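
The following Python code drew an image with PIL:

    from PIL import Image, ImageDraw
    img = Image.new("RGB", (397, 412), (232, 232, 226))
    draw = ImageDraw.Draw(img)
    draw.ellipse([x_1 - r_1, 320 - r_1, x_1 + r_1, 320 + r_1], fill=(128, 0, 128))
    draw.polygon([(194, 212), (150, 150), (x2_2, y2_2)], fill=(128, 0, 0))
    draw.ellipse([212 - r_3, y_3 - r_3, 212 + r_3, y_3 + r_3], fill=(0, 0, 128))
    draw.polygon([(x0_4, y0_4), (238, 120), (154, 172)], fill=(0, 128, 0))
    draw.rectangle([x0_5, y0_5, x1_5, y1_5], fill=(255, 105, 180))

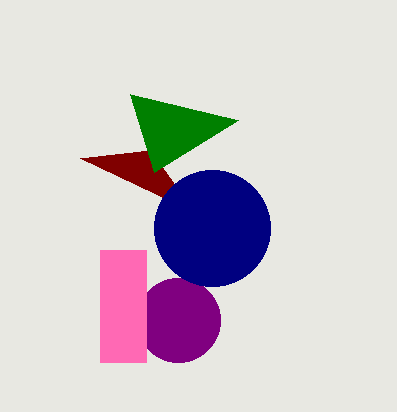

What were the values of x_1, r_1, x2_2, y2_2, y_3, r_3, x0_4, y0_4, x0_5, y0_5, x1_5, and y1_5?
x_1 = 178; r_1 = 42; x2_2 = 80; y2_2 = 158; y_3 = 228; r_3 = 58; x0_4 = 130; y0_4 = 94; x0_5 = 100; y0_5 = 250; x1_5 = 146; y1_5 = 362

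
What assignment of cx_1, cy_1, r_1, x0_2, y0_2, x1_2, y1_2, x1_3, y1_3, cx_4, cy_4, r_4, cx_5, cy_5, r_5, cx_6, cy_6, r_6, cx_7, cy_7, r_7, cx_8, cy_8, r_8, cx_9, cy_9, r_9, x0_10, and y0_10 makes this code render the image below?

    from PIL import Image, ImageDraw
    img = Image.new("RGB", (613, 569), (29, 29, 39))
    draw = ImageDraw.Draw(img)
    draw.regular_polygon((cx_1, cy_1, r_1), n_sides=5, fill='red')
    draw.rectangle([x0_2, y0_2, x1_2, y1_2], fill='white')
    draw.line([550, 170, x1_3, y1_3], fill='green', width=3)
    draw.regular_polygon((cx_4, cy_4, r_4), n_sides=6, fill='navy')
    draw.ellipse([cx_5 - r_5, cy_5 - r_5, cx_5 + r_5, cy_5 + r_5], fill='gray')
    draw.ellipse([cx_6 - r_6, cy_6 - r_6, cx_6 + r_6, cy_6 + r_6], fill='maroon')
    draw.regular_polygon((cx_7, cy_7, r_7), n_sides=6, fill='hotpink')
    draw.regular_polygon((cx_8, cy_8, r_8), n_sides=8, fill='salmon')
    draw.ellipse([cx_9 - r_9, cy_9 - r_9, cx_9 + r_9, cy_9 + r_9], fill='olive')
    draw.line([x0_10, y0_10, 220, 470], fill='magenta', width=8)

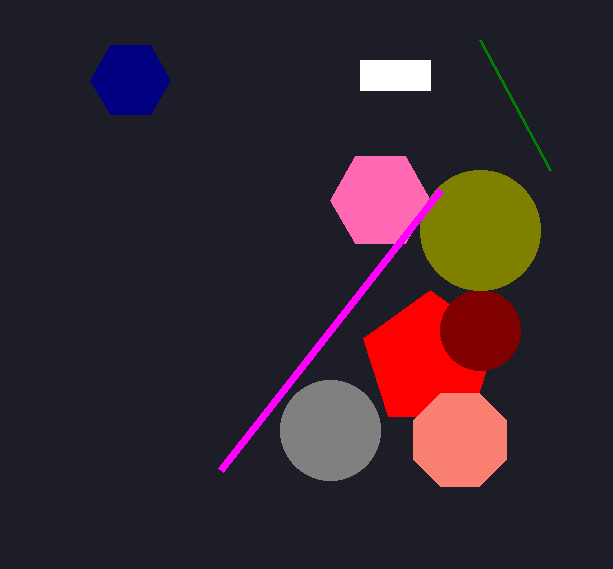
cx_1 = 430, cy_1 = 360, r_1 = 70, x0_2 = 360, y0_2 = 60, x1_2 = 430, y1_2 = 90, x1_3 = 480, y1_3 = 40, cx_4 = 130, cy_4 = 80, r_4 = 40, cx_5 = 330, cy_5 = 430, r_5 = 50, cx_6 = 480, cy_6 = 330, r_6 = 40, cx_7 = 380, cy_7 = 200, r_7 = 50, cx_8 = 460, cy_8 = 440, r_8 = 50, cx_9 = 480, cy_9 = 230, r_9 = 60, x0_10 = 440, y0_10 = 190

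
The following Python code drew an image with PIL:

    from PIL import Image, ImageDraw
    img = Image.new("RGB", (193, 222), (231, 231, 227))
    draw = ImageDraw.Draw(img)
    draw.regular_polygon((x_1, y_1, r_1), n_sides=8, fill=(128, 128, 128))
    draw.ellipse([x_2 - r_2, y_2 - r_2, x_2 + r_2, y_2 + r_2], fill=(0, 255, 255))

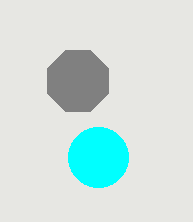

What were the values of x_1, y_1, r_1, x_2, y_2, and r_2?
x_1 = 78, y_1 = 81, r_1 = 33, x_2 = 98, y_2 = 157, r_2 = 30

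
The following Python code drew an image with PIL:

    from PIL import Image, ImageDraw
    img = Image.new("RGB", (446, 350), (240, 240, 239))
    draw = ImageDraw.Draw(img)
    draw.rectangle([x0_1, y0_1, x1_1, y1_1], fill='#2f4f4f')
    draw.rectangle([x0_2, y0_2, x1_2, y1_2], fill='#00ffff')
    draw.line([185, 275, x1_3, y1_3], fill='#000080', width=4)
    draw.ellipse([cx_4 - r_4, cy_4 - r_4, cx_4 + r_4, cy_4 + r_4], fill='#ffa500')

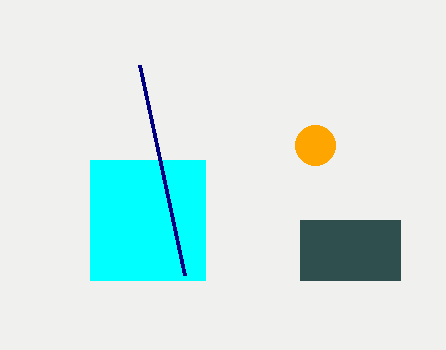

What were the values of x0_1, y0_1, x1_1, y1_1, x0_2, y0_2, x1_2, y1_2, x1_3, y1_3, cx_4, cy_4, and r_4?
x0_1 = 300
y0_1 = 220
x1_1 = 400
y1_1 = 280
x0_2 = 90
y0_2 = 160
x1_2 = 205
y1_2 = 280
x1_3 = 140
y1_3 = 65
cx_4 = 315
cy_4 = 145
r_4 = 20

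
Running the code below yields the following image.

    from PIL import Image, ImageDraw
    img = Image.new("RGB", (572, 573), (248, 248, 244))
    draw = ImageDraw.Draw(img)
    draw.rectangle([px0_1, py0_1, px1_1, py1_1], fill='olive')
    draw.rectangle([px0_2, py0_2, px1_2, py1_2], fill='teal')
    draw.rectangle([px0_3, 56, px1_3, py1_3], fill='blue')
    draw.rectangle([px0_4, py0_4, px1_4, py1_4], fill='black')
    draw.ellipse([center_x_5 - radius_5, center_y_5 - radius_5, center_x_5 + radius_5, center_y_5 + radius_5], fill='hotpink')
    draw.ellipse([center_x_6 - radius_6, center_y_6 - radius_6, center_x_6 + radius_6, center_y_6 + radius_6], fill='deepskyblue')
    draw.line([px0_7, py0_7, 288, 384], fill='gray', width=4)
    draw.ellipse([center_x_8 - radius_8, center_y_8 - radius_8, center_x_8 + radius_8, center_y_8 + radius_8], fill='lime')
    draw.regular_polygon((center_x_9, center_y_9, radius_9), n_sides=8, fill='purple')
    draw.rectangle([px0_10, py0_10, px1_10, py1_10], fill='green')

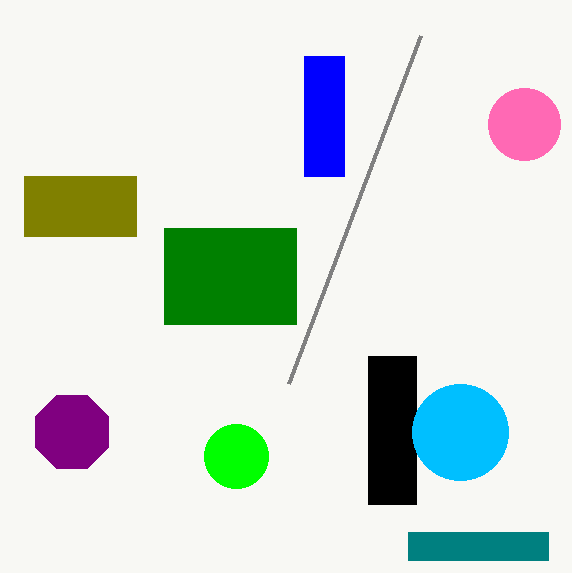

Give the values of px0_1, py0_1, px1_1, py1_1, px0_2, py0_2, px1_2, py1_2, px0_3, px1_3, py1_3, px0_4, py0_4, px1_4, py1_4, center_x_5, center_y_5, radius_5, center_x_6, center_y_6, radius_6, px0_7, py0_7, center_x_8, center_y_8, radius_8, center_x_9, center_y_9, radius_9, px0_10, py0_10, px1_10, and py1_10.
px0_1 = 24, py0_1 = 176, px1_1 = 136, py1_1 = 236, px0_2 = 408, py0_2 = 532, px1_2 = 548, py1_2 = 560, px0_3 = 304, px1_3 = 344, py1_3 = 176, px0_4 = 368, py0_4 = 356, px1_4 = 416, py1_4 = 504, center_x_5 = 524, center_y_5 = 124, radius_5 = 36, center_x_6 = 460, center_y_6 = 432, radius_6 = 48, px0_7 = 420, py0_7 = 36, center_x_8 = 236, center_y_8 = 456, radius_8 = 32, center_x_9 = 72, center_y_9 = 432, radius_9 = 40, px0_10 = 164, py0_10 = 228, px1_10 = 296, py1_10 = 324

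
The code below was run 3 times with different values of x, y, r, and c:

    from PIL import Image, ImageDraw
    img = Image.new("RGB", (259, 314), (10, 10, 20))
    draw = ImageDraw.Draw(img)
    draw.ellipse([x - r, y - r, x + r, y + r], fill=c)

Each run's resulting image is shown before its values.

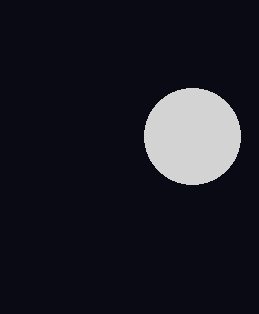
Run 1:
x = 192; y = 136; r = 48; c = 'lightgray'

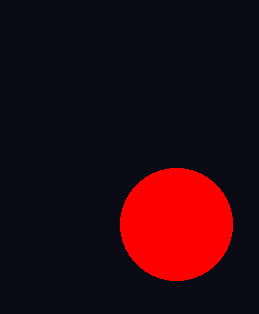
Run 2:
x = 176; y = 224; r = 56; c = 'red'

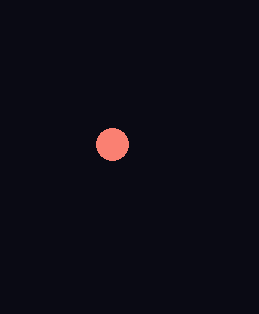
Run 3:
x = 112
y = 144
r = 16
c = 'salmon'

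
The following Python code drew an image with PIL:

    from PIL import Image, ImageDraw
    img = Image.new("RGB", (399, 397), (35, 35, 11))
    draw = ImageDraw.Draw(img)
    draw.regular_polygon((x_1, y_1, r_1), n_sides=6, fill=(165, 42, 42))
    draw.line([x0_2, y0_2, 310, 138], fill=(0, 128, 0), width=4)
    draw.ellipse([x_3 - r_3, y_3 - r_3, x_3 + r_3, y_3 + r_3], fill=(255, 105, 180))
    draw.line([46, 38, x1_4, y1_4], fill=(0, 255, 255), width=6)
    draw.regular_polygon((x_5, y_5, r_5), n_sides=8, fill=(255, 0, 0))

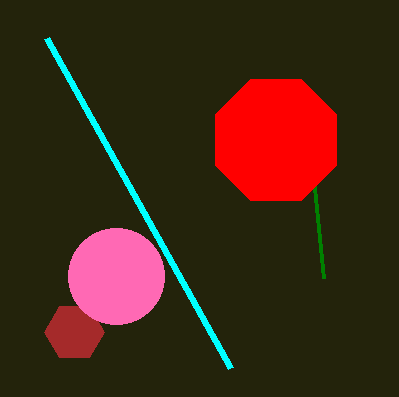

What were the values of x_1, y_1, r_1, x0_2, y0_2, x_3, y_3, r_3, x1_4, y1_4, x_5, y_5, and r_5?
x_1 = 74, y_1 = 332, r_1 = 30, x0_2 = 324, y0_2 = 278, x_3 = 116, y_3 = 276, r_3 = 48, x1_4 = 230, y1_4 = 368, x_5 = 276, y_5 = 140, r_5 = 66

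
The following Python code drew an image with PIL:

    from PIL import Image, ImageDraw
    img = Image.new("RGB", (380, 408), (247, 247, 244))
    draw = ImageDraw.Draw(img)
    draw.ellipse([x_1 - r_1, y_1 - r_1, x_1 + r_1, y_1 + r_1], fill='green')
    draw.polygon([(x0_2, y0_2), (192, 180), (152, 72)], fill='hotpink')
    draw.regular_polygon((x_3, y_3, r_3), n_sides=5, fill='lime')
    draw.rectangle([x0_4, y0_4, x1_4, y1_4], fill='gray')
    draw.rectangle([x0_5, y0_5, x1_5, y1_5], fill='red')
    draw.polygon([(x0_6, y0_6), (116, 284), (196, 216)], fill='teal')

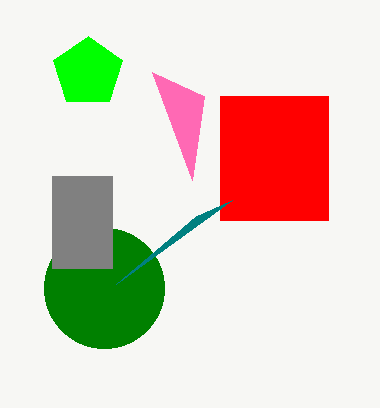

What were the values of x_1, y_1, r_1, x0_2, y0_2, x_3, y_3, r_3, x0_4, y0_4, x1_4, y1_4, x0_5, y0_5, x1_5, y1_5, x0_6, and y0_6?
x_1 = 104
y_1 = 288
r_1 = 60
x0_2 = 204
y0_2 = 96
x_3 = 88
y_3 = 72
r_3 = 36
x0_4 = 52
y0_4 = 176
x1_4 = 112
y1_4 = 268
x0_5 = 220
y0_5 = 96
x1_5 = 328
y1_5 = 220
x0_6 = 232
y0_6 = 200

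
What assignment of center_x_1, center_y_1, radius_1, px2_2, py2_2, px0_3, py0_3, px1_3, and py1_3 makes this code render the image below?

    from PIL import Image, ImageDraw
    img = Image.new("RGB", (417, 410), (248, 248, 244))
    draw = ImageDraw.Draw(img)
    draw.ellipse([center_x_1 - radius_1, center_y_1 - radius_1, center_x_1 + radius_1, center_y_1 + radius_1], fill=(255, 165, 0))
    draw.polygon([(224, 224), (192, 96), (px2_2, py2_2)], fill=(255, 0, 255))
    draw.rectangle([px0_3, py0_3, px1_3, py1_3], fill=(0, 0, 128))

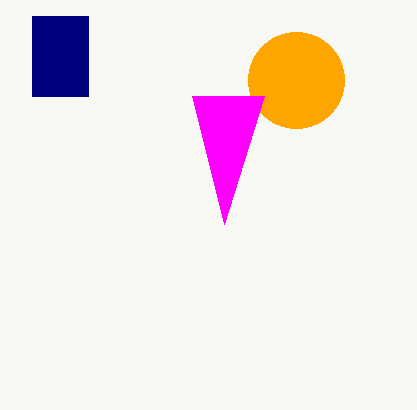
center_x_1 = 296; center_y_1 = 80; radius_1 = 48; px2_2 = 264; py2_2 = 96; px0_3 = 32; py0_3 = 16; px1_3 = 88; py1_3 = 96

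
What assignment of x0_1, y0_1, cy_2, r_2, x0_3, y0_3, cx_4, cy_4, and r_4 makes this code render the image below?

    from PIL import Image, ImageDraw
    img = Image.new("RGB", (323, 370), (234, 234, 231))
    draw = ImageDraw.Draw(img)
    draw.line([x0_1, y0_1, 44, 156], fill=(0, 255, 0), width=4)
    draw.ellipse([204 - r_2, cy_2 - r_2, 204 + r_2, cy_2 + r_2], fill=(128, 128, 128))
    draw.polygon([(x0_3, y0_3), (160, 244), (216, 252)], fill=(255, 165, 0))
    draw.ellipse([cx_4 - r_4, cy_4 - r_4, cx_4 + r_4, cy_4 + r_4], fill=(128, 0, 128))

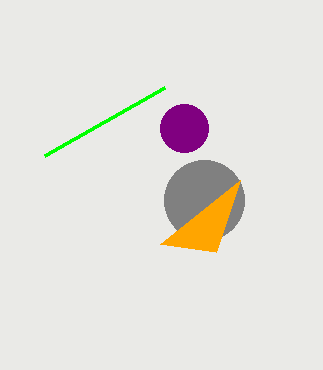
x0_1 = 164; y0_1 = 88; cy_2 = 200; r_2 = 40; x0_3 = 240; y0_3 = 180; cx_4 = 184; cy_4 = 128; r_4 = 24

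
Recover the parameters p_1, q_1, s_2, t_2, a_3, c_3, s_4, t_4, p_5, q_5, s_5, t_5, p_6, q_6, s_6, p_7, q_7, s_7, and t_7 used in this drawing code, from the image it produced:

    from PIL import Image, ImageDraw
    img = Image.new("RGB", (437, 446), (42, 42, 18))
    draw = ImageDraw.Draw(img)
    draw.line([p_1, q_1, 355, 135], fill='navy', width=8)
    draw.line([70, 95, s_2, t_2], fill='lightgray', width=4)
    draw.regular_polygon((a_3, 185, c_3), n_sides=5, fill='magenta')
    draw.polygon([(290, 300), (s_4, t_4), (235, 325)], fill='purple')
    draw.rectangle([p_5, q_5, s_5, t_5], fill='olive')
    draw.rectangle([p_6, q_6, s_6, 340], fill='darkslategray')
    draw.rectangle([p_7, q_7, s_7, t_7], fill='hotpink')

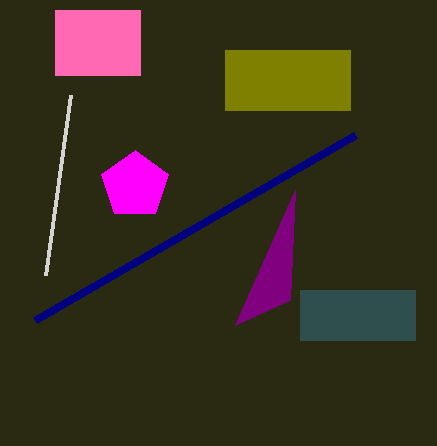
p_1 = 35
q_1 = 320
s_2 = 45
t_2 = 275
a_3 = 135
c_3 = 35
s_4 = 295
t_4 = 190
p_5 = 225
q_5 = 50
s_5 = 350
t_5 = 110
p_6 = 300
q_6 = 290
s_6 = 415
p_7 = 55
q_7 = 10
s_7 = 140
t_7 = 75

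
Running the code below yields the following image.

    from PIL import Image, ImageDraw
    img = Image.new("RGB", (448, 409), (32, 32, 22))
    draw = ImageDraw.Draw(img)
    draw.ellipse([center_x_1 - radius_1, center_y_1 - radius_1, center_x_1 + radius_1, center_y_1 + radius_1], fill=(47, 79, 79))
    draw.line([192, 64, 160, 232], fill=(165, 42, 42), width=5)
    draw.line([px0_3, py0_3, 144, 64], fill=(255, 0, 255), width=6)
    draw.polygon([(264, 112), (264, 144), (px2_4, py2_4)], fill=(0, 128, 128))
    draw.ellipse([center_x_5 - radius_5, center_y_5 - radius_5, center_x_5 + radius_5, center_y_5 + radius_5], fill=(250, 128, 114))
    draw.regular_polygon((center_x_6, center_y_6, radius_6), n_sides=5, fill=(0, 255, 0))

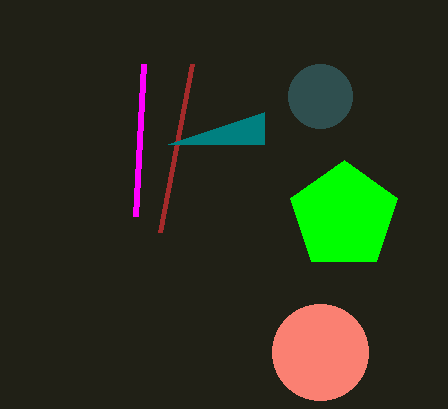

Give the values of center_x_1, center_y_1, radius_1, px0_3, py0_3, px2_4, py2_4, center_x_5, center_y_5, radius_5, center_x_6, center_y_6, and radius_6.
center_x_1 = 320, center_y_1 = 96, radius_1 = 32, px0_3 = 136, py0_3 = 216, px2_4 = 168, py2_4 = 144, center_x_5 = 320, center_y_5 = 352, radius_5 = 48, center_x_6 = 344, center_y_6 = 216, radius_6 = 56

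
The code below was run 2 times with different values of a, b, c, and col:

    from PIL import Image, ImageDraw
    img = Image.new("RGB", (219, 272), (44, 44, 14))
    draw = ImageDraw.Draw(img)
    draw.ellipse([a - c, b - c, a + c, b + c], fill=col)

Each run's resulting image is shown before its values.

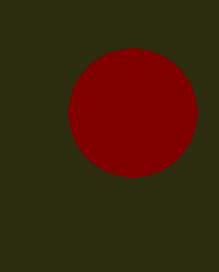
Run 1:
a = 132; b = 112; c = 64; col = 'maroon'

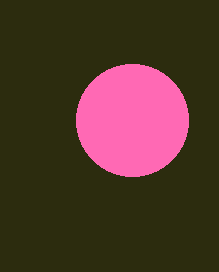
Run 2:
a = 132
b = 120
c = 56
col = 'hotpink'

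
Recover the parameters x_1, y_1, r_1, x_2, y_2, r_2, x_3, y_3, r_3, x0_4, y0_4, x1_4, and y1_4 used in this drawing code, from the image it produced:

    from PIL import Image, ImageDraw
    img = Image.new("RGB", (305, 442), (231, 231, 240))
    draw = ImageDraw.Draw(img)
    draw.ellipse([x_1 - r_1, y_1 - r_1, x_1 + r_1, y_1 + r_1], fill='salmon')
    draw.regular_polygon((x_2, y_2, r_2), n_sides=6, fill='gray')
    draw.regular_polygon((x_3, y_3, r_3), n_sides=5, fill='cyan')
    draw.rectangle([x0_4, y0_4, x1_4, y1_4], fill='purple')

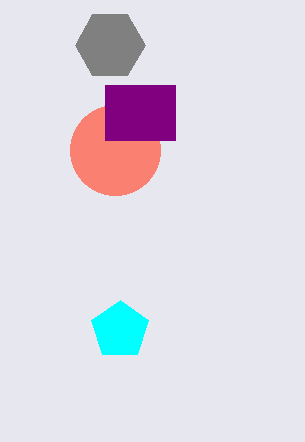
x_1 = 115; y_1 = 150; r_1 = 45; x_2 = 110; y_2 = 45; r_2 = 35; x_3 = 120; y_3 = 330; r_3 = 30; x0_4 = 105; y0_4 = 85; x1_4 = 175; y1_4 = 140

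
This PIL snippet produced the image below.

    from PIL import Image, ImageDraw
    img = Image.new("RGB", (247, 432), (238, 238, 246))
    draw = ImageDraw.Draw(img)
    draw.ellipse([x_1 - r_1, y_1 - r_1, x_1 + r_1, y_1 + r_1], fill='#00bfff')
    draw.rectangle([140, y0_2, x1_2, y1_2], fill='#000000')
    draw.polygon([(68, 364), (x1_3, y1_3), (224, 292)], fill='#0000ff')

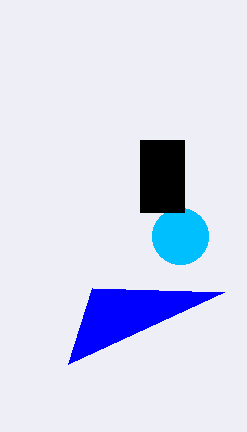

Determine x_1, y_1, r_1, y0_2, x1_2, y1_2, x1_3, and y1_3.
x_1 = 180; y_1 = 236; r_1 = 28; y0_2 = 140; x1_2 = 184; y1_2 = 212; x1_3 = 92; y1_3 = 288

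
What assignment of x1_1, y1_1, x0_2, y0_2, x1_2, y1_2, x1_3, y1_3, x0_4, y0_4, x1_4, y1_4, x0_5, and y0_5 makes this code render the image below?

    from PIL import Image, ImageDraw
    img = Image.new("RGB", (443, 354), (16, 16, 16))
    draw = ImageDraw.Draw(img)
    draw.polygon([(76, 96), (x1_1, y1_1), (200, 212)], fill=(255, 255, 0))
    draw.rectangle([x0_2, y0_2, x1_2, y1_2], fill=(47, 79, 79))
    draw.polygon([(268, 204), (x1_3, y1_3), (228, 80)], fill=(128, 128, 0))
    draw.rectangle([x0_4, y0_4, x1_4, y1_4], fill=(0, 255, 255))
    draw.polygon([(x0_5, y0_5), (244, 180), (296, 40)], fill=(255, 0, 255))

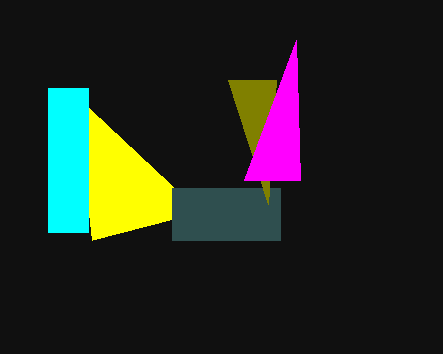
x1_1 = 92; y1_1 = 240; x0_2 = 172; y0_2 = 188; x1_2 = 280; y1_2 = 240; x1_3 = 276; y1_3 = 80; x0_4 = 48; y0_4 = 88; x1_4 = 88; y1_4 = 232; x0_5 = 300; y0_5 = 180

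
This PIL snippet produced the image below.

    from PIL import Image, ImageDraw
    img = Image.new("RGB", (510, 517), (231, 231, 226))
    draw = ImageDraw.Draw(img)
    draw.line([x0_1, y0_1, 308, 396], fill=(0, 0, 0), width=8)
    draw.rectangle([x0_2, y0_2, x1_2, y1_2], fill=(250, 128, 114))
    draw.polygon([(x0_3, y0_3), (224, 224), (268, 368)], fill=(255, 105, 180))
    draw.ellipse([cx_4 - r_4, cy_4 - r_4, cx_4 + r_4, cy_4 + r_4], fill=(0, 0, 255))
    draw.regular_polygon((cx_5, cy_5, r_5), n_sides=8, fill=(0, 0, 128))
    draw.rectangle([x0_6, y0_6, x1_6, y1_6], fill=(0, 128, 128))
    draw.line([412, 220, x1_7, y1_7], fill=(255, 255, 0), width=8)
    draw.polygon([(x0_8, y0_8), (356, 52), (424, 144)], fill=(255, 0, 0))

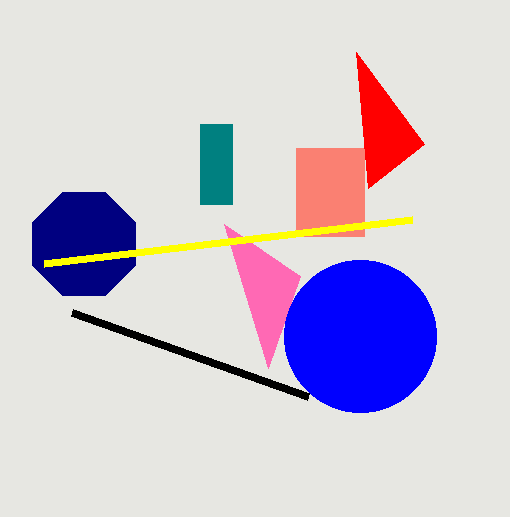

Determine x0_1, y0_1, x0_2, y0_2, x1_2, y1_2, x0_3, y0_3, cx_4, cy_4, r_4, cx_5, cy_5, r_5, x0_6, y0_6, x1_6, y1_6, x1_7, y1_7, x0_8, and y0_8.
x0_1 = 72, y0_1 = 312, x0_2 = 296, y0_2 = 148, x1_2 = 364, y1_2 = 236, x0_3 = 300, y0_3 = 276, cx_4 = 360, cy_4 = 336, r_4 = 76, cx_5 = 84, cy_5 = 244, r_5 = 56, x0_6 = 200, y0_6 = 124, x1_6 = 232, y1_6 = 204, x1_7 = 44, y1_7 = 264, x0_8 = 368, y0_8 = 188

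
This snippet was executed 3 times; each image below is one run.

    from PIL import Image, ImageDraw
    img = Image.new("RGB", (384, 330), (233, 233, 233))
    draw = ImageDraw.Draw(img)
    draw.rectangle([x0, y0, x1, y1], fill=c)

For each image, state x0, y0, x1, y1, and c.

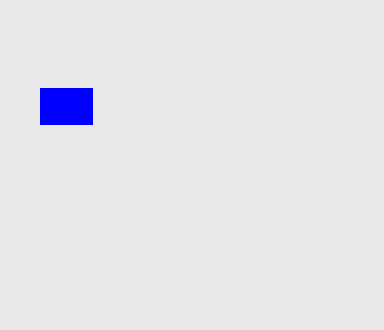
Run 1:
x0 = 40; y0 = 88; x1 = 92; y1 = 124; c = 'blue'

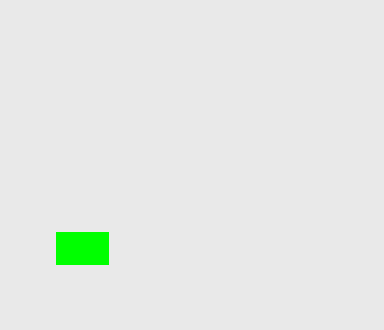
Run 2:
x0 = 56
y0 = 232
x1 = 108
y1 = 264
c = 'lime'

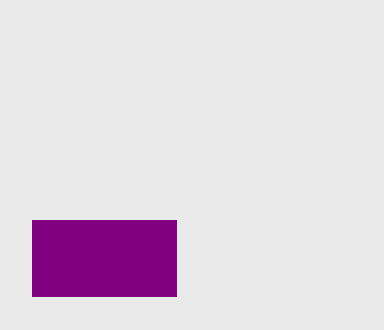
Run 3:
x0 = 32
y0 = 220
x1 = 176
y1 = 296
c = 'purple'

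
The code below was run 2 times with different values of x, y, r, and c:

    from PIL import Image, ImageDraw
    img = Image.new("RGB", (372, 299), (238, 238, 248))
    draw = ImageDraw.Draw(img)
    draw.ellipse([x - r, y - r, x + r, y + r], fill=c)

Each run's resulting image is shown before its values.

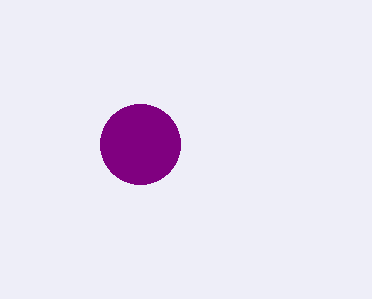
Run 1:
x = 140; y = 144; r = 40; c = 'purple'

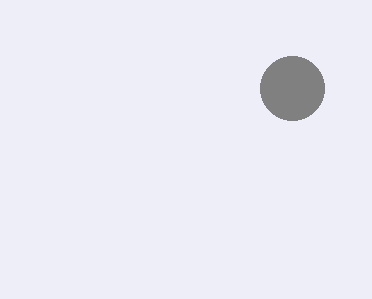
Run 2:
x = 292
y = 88
r = 32
c = 'gray'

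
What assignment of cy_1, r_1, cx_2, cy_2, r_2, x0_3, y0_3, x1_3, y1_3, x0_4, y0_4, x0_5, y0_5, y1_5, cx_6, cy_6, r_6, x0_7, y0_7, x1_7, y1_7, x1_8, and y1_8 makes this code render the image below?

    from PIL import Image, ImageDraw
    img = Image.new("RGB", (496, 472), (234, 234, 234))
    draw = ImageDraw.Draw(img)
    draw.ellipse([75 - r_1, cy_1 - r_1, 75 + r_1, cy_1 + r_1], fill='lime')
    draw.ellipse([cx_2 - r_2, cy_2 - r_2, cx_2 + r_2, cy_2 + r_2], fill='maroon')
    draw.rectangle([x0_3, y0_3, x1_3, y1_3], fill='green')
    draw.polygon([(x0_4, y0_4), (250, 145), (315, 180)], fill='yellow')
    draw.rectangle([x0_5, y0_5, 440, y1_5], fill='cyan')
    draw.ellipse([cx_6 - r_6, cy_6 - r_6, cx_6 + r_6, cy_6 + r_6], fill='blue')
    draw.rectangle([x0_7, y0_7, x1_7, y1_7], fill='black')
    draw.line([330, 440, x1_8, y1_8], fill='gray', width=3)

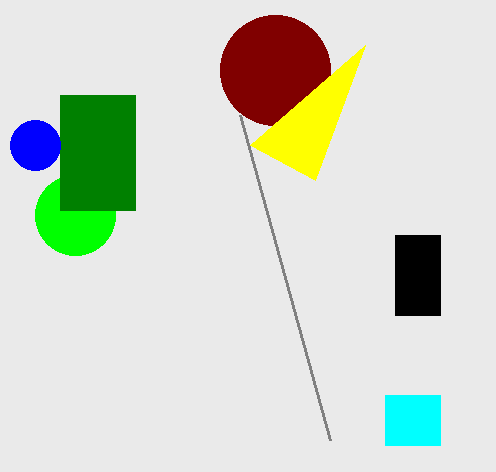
cy_1 = 215; r_1 = 40; cx_2 = 275; cy_2 = 70; r_2 = 55; x0_3 = 60; y0_3 = 95; x1_3 = 135; y1_3 = 210; x0_4 = 365; y0_4 = 45; x0_5 = 385; y0_5 = 395; y1_5 = 445; cx_6 = 35; cy_6 = 145; r_6 = 25; x0_7 = 395; y0_7 = 235; x1_7 = 440; y1_7 = 315; x1_8 = 240; y1_8 = 115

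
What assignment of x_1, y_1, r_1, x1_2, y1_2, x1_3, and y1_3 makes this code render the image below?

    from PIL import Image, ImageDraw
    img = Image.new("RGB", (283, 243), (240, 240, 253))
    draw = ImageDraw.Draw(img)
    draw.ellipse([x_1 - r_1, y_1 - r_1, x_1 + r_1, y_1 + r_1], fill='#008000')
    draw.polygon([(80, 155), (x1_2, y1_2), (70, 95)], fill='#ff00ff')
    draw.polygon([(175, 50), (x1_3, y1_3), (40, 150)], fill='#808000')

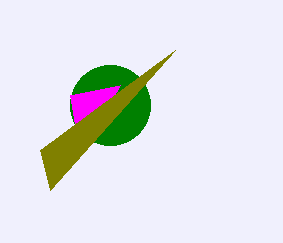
x_1 = 110, y_1 = 105, r_1 = 40, x1_2 = 120, y1_2 = 85, x1_3 = 50, y1_3 = 190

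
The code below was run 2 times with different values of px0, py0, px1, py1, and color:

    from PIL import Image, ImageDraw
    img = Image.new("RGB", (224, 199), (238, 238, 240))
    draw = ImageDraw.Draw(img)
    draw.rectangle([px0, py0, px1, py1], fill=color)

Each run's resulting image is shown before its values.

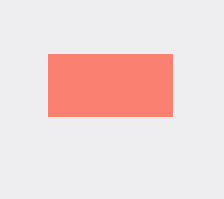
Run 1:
px0 = 48
py0 = 54
px1 = 172
py1 = 116
color = 'salmon'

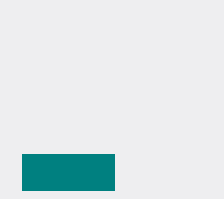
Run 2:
px0 = 22
py0 = 154
px1 = 114
py1 = 190
color = 'teal'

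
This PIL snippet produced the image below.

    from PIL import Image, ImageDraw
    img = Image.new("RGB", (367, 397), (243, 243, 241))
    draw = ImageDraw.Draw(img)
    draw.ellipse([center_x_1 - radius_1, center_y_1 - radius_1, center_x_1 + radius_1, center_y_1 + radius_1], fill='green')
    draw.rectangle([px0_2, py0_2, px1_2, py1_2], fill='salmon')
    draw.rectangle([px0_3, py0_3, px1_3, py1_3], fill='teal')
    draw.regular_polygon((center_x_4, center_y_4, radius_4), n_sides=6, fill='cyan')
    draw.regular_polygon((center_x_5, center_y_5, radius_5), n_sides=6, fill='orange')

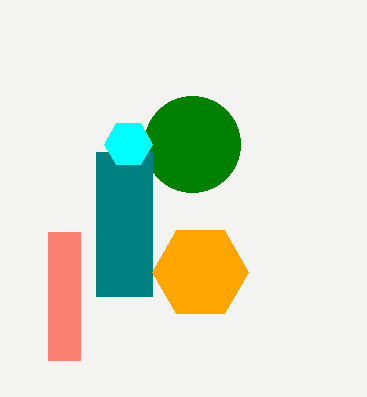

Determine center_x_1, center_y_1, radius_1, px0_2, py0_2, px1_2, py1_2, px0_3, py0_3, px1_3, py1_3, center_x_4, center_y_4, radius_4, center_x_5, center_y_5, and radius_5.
center_x_1 = 192, center_y_1 = 144, radius_1 = 48, px0_2 = 48, py0_2 = 232, px1_2 = 80, py1_2 = 360, px0_3 = 96, py0_3 = 152, px1_3 = 152, py1_3 = 296, center_x_4 = 128, center_y_4 = 144, radius_4 = 24, center_x_5 = 200, center_y_5 = 272, radius_5 = 48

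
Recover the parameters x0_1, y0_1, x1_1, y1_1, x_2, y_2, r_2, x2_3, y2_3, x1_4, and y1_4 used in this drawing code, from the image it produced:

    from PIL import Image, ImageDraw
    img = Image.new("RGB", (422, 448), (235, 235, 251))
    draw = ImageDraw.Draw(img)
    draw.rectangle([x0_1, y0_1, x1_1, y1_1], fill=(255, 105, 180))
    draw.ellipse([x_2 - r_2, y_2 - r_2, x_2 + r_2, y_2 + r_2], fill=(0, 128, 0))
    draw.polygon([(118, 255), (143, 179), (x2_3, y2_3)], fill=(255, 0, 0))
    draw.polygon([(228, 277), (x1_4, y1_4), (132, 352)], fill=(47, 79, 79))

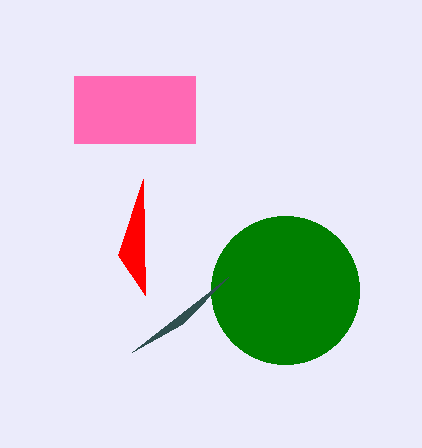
x0_1 = 74
y0_1 = 76
x1_1 = 195
y1_1 = 143
x_2 = 285
y_2 = 290
r_2 = 74
x2_3 = 145
y2_3 = 295
x1_4 = 182
y1_4 = 324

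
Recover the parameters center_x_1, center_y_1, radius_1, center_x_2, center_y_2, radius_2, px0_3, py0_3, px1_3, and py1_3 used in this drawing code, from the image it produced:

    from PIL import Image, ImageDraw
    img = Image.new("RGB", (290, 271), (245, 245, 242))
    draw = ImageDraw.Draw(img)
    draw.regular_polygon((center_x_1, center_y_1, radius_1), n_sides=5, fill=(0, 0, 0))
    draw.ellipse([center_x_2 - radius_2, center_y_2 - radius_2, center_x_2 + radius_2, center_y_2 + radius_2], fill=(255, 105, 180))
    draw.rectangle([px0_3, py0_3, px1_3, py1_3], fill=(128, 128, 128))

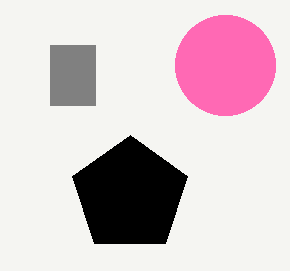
center_x_1 = 130
center_y_1 = 195
radius_1 = 60
center_x_2 = 225
center_y_2 = 65
radius_2 = 50
px0_3 = 50
py0_3 = 45
px1_3 = 95
py1_3 = 105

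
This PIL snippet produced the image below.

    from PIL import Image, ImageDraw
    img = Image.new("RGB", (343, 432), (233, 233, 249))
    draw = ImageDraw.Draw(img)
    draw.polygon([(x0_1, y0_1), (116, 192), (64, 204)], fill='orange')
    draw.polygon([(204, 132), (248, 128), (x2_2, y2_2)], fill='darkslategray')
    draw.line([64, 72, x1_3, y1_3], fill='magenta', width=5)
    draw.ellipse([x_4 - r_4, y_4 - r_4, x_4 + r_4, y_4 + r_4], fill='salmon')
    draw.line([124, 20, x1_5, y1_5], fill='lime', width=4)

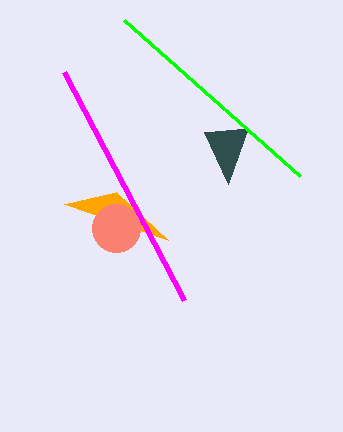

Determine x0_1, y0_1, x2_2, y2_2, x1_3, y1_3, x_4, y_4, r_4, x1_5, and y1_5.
x0_1 = 168
y0_1 = 240
x2_2 = 228
y2_2 = 184
x1_3 = 184
y1_3 = 300
x_4 = 116
y_4 = 228
r_4 = 24
x1_5 = 300
y1_5 = 176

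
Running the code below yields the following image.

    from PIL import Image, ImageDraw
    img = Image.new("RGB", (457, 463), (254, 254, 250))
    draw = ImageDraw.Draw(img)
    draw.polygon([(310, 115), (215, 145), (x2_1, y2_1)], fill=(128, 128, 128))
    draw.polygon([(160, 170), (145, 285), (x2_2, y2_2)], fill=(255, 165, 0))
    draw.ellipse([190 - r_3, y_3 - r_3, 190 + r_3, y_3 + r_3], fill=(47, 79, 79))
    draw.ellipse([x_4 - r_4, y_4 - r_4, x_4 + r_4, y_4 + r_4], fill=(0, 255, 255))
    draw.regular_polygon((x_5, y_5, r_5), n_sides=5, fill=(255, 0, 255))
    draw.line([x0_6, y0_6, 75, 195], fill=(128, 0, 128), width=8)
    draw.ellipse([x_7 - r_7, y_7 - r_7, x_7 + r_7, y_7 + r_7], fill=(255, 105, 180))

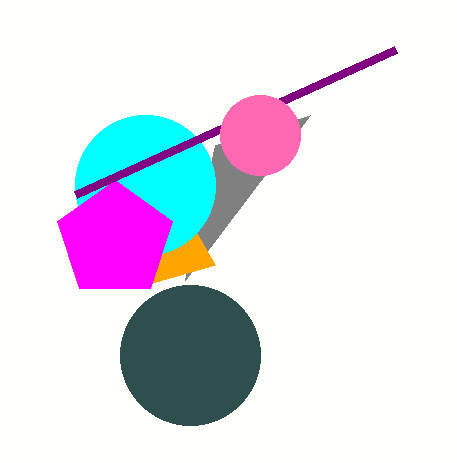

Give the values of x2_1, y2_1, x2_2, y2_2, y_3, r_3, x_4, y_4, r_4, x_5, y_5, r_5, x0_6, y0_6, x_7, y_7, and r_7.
x2_1 = 185, y2_1 = 280, x2_2 = 215, y2_2 = 265, y_3 = 355, r_3 = 70, x_4 = 145, y_4 = 185, r_4 = 70, x_5 = 115, y_5 = 240, r_5 = 60, x0_6 = 395, y0_6 = 50, x_7 = 260, y_7 = 135, r_7 = 40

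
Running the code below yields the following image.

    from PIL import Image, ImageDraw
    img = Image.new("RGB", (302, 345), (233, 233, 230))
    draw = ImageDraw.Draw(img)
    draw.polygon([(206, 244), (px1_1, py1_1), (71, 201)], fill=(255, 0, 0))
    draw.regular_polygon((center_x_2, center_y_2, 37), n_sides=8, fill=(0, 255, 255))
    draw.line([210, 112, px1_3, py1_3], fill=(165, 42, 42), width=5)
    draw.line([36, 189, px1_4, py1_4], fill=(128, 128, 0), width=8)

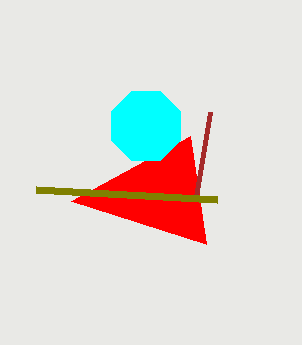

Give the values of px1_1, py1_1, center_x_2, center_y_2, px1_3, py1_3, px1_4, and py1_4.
px1_1 = 190
py1_1 = 136
center_x_2 = 146
center_y_2 = 126
px1_3 = 196
py1_3 = 197
px1_4 = 217
py1_4 = 199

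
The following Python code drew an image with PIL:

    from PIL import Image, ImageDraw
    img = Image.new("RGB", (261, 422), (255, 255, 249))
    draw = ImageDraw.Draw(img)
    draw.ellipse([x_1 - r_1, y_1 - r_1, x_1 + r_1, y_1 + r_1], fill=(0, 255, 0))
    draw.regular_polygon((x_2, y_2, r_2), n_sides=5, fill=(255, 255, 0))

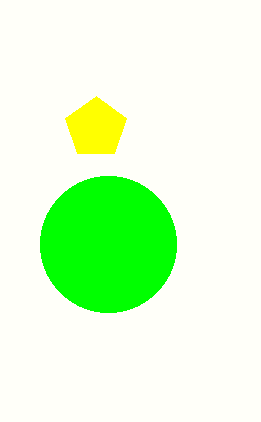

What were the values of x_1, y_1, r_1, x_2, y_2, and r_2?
x_1 = 108
y_1 = 244
r_1 = 68
x_2 = 96
y_2 = 128
r_2 = 32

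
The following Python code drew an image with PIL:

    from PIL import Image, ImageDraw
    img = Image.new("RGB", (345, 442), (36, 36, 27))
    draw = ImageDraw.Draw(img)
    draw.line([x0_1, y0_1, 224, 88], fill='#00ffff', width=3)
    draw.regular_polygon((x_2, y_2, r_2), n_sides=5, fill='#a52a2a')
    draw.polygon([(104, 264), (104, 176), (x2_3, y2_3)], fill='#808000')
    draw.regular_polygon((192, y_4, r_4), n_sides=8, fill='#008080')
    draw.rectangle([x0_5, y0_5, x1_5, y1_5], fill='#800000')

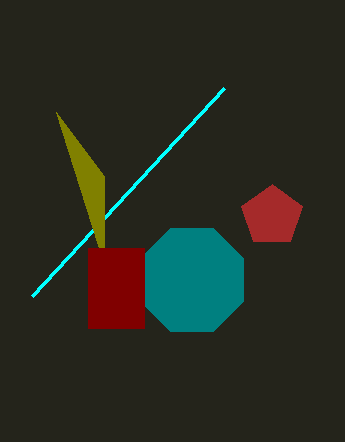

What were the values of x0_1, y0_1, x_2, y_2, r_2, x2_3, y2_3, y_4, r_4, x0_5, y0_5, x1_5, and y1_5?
x0_1 = 32
y0_1 = 296
x_2 = 272
y_2 = 216
r_2 = 32
x2_3 = 56
y2_3 = 112
y_4 = 280
r_4 = 56
x0_5 = 88
y0_5 = 248
x1_5 = 144
y1_5 = 328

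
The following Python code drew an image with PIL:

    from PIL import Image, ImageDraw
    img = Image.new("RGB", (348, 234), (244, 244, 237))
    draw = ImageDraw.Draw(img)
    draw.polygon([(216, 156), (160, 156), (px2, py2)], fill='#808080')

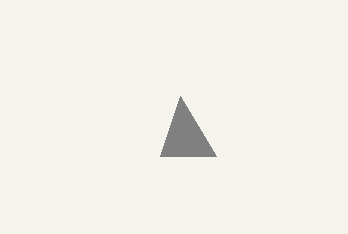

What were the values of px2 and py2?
px2 = 180
py2 = 96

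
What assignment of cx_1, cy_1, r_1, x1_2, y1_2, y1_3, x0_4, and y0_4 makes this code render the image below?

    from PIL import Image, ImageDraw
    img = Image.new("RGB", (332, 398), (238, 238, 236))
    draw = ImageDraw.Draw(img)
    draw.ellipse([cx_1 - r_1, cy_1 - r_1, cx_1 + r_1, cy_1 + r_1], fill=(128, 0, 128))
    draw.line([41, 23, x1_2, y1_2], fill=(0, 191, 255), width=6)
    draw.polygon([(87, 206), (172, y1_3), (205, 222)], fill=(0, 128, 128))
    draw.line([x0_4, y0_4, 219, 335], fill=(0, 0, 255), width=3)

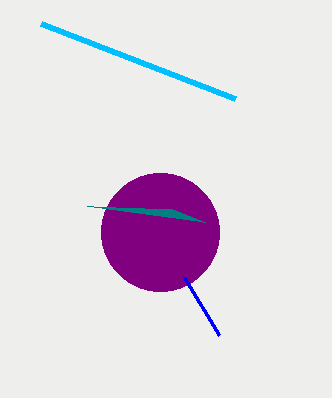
cx_1 = 160; cy_1 = 232; r_1 = 59; x1_2 = 235; y1_2 = 98; y1_3 = 209; x0_4 = 184; y0_4 = 277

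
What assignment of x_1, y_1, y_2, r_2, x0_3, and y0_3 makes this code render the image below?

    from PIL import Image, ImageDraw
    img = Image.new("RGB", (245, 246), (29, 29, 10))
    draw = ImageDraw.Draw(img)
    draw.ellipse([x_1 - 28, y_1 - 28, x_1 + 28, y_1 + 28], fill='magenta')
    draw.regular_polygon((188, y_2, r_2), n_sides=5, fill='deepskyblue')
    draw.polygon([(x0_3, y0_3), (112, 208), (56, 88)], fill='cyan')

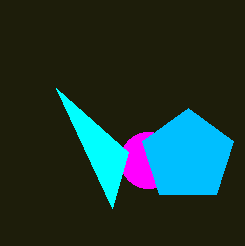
x_1 = 148; y_1 = 160; y_2 = 156; r_2 = 48; x0_3 = 128; y0_3 = 152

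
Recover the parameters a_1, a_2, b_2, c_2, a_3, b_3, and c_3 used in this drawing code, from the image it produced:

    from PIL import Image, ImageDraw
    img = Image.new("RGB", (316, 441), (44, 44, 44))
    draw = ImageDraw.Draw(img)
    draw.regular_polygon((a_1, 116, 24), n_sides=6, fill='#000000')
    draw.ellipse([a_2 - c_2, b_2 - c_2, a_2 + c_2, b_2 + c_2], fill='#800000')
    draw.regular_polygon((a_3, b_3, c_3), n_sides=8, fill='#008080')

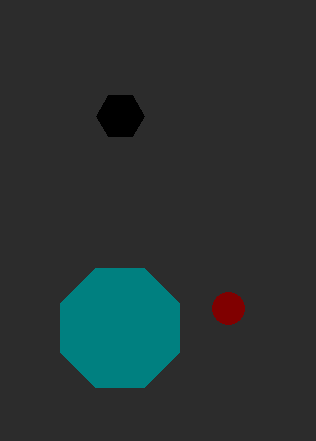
a_1 = 120; a_2 = 228; b_2 = 308; c_2 = 16; a_3 = 120; b_3 = 328; c_3 = 64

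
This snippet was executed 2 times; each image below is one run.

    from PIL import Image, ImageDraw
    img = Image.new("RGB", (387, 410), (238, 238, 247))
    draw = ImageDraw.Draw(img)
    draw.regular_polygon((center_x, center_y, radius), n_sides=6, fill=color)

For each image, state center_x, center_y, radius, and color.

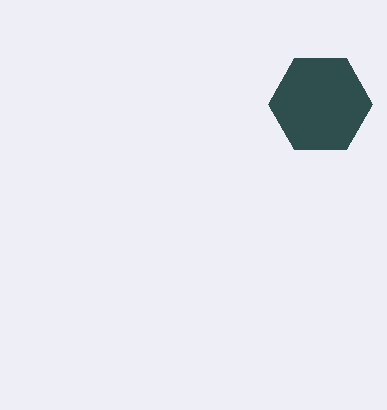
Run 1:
center_x = 320; center_y = 104; radius = 52; color = 'darkslategray'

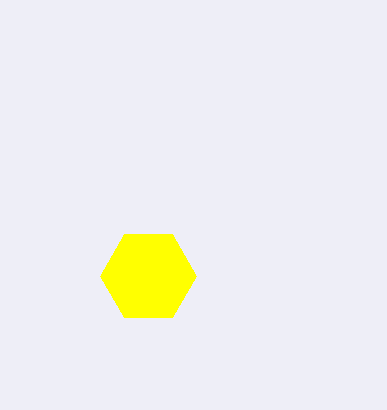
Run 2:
center_x = 148; center_y = 276; radius = 48; color = 'yellow'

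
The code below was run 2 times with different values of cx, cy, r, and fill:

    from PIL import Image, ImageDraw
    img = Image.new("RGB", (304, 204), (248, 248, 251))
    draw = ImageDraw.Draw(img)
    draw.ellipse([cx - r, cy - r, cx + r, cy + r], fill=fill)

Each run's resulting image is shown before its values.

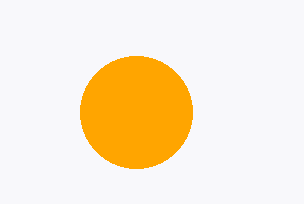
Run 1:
cx = 136
cy = 112
r = 56
fill = 'orange'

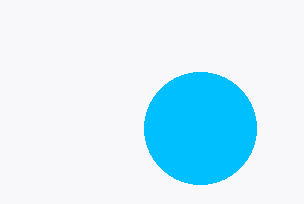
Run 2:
cx = 200
cy = 128
r = 56
fill = 'deepskyblue'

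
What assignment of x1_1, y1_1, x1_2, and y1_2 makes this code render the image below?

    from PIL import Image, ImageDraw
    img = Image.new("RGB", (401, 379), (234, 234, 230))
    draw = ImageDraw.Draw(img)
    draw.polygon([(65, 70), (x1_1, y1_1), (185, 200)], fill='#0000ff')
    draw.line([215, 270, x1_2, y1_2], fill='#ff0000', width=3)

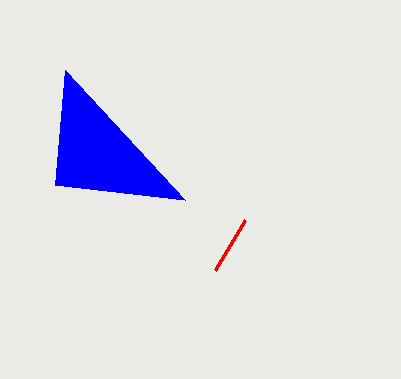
x1_1 = 55, y1_1 = 185, x1_2 = 245, y1_2 = 220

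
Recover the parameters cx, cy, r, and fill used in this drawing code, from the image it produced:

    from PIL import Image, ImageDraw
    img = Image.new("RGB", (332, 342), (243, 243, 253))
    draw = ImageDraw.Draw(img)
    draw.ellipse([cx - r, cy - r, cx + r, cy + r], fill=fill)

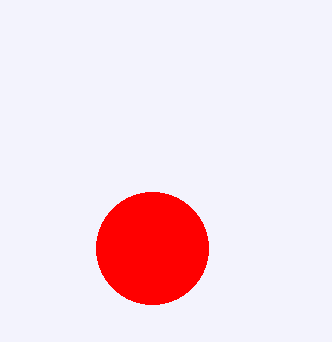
cx = 152, cy = 248, r = 56, fill = 'red'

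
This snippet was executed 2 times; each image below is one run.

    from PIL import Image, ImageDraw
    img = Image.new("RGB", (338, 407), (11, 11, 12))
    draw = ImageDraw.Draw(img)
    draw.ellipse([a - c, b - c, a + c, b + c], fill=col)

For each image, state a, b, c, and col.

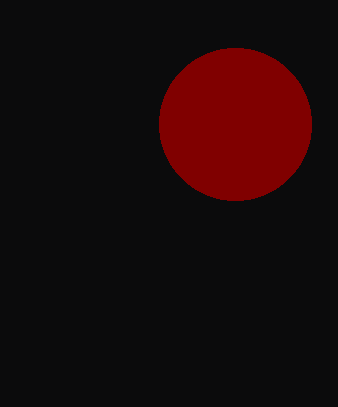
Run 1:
a = 235
b = 124
c = 76
col = 'maroon'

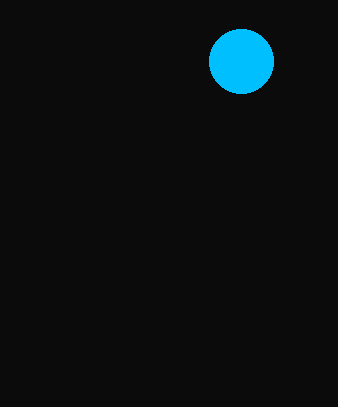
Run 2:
a = 241, b = 61, c = 32, col = 'deepskyblue'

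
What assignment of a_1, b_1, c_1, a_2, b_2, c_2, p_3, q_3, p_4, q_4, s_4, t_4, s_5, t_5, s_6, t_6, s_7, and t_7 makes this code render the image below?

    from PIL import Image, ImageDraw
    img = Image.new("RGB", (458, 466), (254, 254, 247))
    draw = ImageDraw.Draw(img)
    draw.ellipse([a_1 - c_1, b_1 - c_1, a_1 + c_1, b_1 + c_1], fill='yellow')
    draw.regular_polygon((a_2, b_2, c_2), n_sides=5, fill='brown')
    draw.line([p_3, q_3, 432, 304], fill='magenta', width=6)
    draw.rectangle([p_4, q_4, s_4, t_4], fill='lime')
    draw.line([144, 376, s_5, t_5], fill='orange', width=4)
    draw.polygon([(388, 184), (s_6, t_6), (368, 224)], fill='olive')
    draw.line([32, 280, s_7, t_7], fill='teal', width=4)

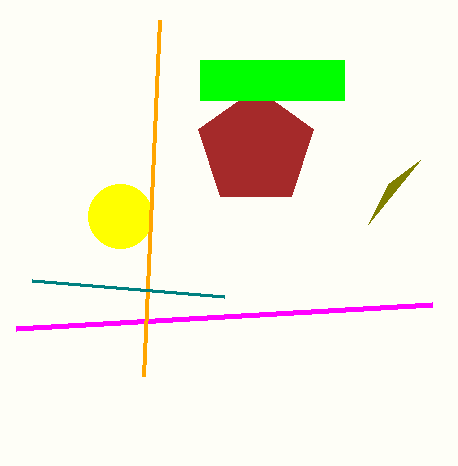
a_1 = 120, b_1 = 216, c_1 = 32, a_2 = 256, b_2 = 148, c_2 = 60, p_3 = 16, q_3 = 328, p_4 = 200, q_4 = 60, s_4 = 344, t_4 = 100, s_5 = 160, t_5 = 20, s_6 = 420, t_6 = 160, s_7 = 224, t_7 = 296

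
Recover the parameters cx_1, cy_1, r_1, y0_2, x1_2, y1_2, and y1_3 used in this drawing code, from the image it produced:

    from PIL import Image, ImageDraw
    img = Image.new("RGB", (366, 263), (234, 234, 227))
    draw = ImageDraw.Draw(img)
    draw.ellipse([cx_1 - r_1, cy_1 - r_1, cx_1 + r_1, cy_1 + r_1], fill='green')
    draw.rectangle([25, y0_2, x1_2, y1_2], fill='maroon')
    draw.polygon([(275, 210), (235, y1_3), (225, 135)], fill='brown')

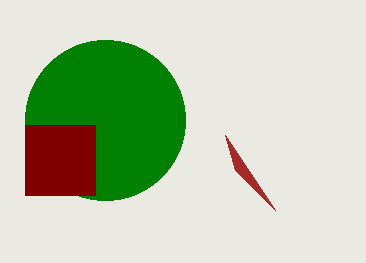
cx_1 = 105
cy_1 = 120
r_1 = 80
y0_2 = 125
x1_2 = 95
y1_2 = 195
y1_3 = 170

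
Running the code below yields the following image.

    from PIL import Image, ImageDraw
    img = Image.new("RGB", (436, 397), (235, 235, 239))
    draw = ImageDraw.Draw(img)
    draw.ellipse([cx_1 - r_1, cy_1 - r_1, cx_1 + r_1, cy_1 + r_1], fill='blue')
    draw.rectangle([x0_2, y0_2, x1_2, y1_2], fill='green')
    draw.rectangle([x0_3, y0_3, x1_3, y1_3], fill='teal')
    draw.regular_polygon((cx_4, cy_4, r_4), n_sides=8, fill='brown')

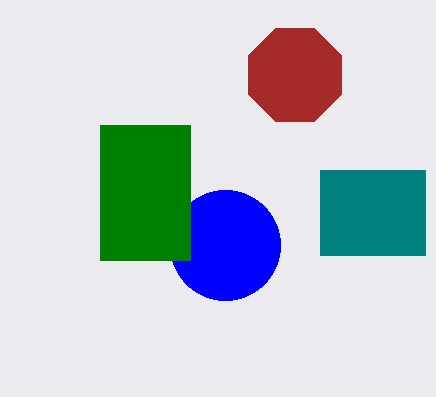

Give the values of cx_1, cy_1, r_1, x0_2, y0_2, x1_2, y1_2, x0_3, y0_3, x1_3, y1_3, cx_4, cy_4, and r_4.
cx_1 = 225
cy_1 = 245
r_1 = 55
x0_2 = 100
y0_2 = 125
x1_2 = 190
y1_2 = 260
x0_3 = 320
y0_3 = 170
x1_3 = 425
y1_3 = 255
cx_4 = 295
cy_4 = 75
r_4 = 50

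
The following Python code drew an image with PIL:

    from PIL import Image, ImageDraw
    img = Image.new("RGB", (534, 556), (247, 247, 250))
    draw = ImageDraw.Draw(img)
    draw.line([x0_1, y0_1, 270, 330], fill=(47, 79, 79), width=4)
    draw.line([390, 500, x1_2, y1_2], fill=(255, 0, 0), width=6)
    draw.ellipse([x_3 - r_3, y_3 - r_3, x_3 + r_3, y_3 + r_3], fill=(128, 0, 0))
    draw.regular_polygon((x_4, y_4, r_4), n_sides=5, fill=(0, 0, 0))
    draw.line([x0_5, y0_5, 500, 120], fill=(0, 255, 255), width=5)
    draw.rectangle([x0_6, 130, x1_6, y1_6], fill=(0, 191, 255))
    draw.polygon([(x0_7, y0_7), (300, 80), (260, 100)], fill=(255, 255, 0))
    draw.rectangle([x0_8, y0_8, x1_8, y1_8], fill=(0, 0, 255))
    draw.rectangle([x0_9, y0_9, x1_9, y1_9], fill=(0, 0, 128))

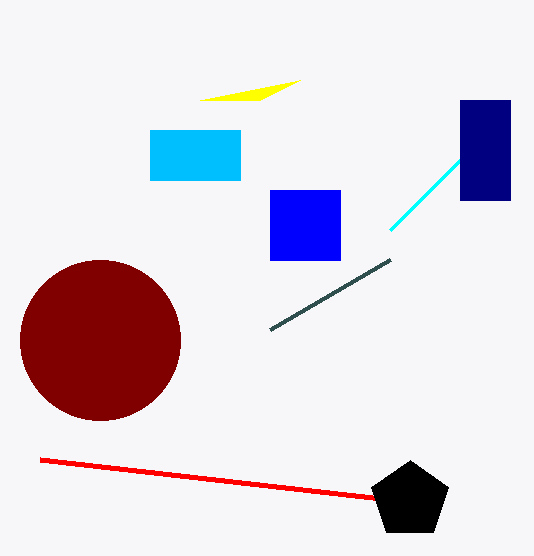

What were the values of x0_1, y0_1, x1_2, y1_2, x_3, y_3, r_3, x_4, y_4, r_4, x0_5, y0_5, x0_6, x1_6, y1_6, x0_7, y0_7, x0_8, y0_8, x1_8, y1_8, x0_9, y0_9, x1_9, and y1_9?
x0_1 = 390, y0_1 = 260, x1_2 = 40, y1_2 = 460, x_3 = 100, y_3 = 340, r_3 = 80, x_4 = 410, y_4 = 500, r_4 = 40, x0_5 = 390, y0_5 = 230, x0_6 = 150, x1_6 = 240, y1_6 = 180, x0_7 = 200, y0_7 = 100, x0_8 = 270, y0_8 = 190, x1_8 = 340, y1_8 = 260, x0_9 = 460, y0_9 = 100, x1_9 = 510, y1_9 = 200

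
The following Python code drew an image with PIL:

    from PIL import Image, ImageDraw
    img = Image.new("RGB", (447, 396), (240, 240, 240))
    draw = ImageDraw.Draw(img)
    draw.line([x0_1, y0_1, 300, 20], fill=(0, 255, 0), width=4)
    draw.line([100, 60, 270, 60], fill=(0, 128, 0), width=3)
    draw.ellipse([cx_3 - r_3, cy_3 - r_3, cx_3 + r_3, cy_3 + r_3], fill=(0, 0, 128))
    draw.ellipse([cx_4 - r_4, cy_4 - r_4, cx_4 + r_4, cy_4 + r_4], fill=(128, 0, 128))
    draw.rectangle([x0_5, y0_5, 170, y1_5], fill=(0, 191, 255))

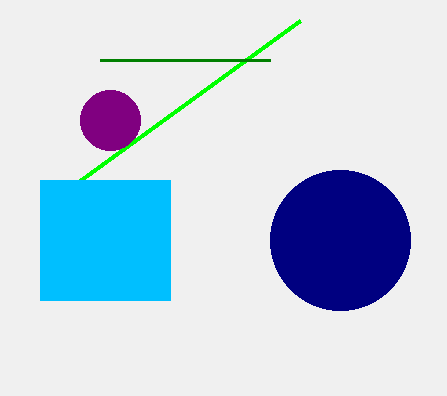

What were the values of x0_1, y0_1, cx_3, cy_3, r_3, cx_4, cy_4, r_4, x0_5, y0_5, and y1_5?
x0_1 = 80, y0_1 = 180, cx_3 = 340, cy_3 = 240, r_3 = 70, cx_4 = 110, cy_4 = 120, r_4 = 30, x0_5 = 40, y0_5 = 180, y1_5 = 300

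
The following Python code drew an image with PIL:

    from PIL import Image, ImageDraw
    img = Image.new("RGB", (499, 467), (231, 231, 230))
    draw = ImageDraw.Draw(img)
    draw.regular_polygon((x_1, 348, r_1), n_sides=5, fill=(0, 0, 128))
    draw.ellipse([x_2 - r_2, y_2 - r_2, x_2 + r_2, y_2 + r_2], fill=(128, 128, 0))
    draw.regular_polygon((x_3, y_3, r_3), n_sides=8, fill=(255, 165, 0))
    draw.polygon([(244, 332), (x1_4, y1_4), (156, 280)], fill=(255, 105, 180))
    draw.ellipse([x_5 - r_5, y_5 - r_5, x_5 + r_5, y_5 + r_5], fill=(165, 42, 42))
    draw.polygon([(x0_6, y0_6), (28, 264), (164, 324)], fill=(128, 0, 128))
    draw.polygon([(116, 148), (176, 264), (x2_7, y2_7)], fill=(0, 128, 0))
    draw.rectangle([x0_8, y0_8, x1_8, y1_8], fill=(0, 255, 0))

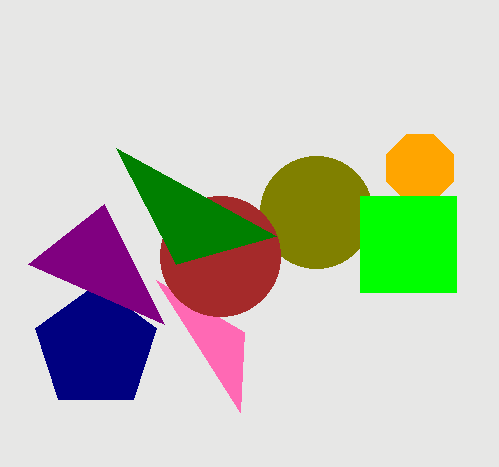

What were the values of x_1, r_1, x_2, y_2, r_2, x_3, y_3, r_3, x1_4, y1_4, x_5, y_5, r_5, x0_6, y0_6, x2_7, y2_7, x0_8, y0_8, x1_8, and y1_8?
x_1 = 96; r_1 = 64; x_2 = 316; y_2 = 212; r_2 = 56; x_3 = 420; y_3 = 168; r_3 = 36; x1_4 = 240; y1_4 = 412; x_5 = 220; y_5 = 256; r_5 = 60; x0_6 = 104; y0_6 = 204; x2_7 = 276; y2_7 = 236; x0_8 = 360; y0_8 = 196; x1_8 = 456; y1_8 = 292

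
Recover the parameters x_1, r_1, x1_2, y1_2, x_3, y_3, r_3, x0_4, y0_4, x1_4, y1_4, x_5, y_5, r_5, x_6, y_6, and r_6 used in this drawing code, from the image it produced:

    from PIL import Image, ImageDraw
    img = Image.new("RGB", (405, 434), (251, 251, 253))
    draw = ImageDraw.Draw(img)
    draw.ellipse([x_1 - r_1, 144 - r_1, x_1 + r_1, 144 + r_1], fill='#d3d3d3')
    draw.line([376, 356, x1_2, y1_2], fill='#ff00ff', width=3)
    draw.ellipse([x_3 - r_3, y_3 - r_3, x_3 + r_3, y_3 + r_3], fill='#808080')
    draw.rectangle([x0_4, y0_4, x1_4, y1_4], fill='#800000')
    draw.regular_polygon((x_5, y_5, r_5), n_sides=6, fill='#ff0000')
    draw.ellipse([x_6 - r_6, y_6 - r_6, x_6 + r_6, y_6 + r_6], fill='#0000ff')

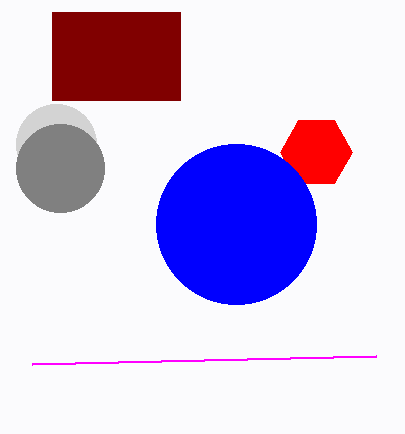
x_1 = 56; r_1 = 40; x1_2 = 32; y1_2 = 364; x_3 = 60; y_3 = 168; r_3 = 44; x0_4 = 52; y0_4 = 12; x1_4 = 180; y1_4 = 100; x_5 = 316; y_5 = 152; r_5 = 36; x_6 = 236; y_6 = 224; r_6 = 80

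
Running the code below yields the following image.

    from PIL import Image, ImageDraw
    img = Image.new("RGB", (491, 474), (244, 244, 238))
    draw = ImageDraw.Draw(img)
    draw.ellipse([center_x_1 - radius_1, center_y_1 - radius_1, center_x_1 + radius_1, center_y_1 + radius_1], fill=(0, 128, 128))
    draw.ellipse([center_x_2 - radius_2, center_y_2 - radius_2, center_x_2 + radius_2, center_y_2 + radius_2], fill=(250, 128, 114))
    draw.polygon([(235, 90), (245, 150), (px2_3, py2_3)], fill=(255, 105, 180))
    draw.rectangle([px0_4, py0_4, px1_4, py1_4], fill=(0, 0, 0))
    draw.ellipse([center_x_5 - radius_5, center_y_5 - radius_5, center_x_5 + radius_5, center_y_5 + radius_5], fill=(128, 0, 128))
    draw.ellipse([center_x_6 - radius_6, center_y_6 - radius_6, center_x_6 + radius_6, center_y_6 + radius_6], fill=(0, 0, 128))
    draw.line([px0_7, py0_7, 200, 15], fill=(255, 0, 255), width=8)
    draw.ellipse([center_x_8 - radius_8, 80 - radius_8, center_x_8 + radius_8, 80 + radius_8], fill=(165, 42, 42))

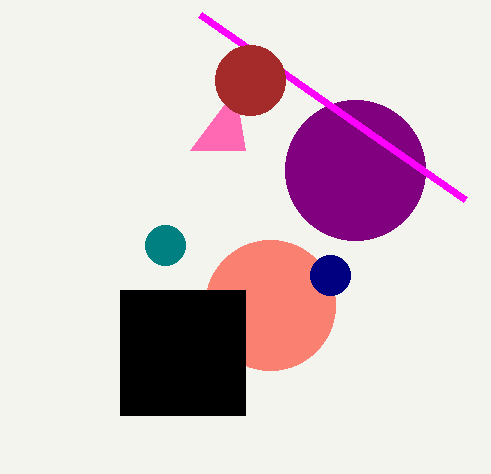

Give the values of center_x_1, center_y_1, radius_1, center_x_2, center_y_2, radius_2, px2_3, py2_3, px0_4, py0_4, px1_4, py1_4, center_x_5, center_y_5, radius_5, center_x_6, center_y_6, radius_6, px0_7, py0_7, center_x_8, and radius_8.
center_x_1 = 165
center_y_1 = 245
radius_1 = 20
center_x_2 = 270
center_y_2 = 305
radius_2 = 65
px2_3 = 190
py2_3 = 150
px0_4 = 120
py0_4 = 290
px1_4 = 245
py1_4 = 415
center_x_5 = 355
center_y_5 = 170
radius_5 = 70
center_x_6 = 330
center_y_6 = 275
radius_6 = 20
px0_7 = 465
py0_7 = 200
center_x_8 = 250
radius_8 = 35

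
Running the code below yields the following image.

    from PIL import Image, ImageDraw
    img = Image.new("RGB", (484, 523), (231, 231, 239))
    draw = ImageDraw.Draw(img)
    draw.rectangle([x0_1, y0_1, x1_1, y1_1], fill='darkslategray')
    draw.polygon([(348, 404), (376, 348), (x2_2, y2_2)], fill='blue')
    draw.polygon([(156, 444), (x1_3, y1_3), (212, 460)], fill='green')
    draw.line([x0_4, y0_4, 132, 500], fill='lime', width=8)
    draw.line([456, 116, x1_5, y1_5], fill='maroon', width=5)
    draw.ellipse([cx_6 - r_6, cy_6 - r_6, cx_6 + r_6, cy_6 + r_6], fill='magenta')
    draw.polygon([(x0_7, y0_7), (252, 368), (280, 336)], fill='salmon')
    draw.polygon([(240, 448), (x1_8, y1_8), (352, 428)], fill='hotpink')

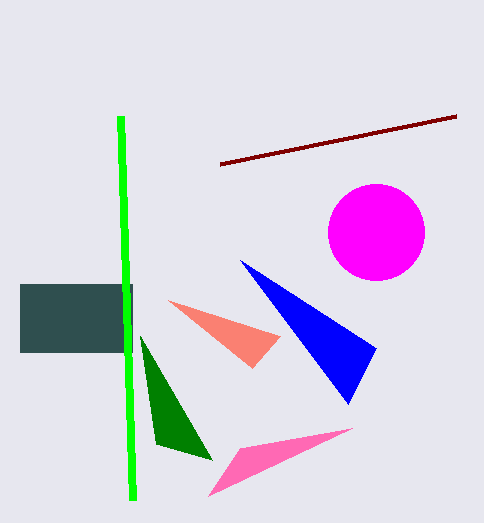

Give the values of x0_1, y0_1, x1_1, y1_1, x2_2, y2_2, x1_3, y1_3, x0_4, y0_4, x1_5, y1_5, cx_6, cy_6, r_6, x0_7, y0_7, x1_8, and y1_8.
x0_1 = 20; y0_1 = 284; x1_1 = 132; y1_1 = 352; x2_2 = 240; y2_2 = 260; x1_3 = 140; y1_3 = 336; x0_4 = 120; y0_4 = 116; x1_5 = 220; y1_5 = 164; cx_6 = 376; cy_6 = 232; r_6 = 48; x0_7 = 168; y0_7 = 300; x1_8 = 208; y1_8 = 496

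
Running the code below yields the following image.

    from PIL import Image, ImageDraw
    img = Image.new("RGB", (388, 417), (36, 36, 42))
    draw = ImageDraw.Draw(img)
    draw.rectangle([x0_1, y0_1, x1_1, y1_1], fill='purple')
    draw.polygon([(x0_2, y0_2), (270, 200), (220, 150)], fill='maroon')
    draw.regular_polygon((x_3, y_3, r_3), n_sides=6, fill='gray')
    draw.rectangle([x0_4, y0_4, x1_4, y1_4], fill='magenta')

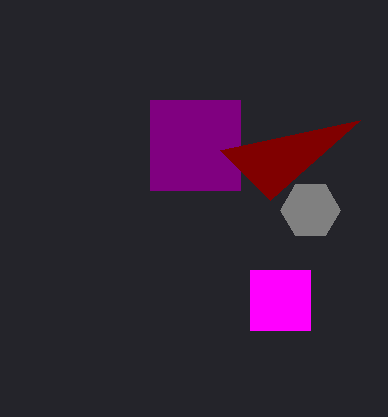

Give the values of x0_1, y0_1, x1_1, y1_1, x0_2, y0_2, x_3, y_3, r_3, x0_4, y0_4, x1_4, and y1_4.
x0_1 = 150; y0_1 = 100; x1_1 = 240; y1_1 = 190; x0_2 = 360; y0_2 = 120; x_3 = 310; y_3 = 210; r_3 = 30; x0_4 = 250; y0_4 = 270; x1_4 = 310; y1_4 = 330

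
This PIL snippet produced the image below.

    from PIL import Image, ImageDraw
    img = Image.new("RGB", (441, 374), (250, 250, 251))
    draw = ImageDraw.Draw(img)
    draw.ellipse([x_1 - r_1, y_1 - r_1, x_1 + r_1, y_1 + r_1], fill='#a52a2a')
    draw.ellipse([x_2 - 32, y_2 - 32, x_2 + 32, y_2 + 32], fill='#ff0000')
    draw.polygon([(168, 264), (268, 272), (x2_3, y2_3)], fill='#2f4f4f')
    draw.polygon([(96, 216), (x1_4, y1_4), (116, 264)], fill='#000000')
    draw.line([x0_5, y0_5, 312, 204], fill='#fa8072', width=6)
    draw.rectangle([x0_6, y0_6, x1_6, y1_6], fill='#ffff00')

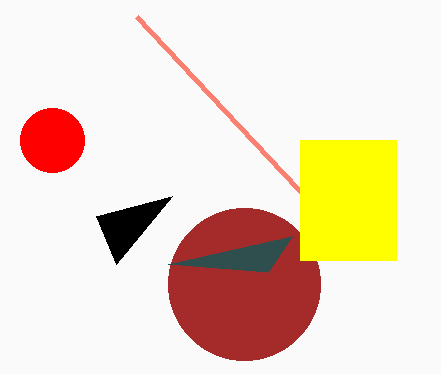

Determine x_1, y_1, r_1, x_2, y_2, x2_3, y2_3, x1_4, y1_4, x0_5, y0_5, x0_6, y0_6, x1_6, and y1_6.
x_1 = 244
y_1 = 284
r_1 = 76
x_2 = 52
y_2 = 140
x2_3 = 292
y2_3 = 236
x1_4 = 172
y1_4 = 196
x0_5 = 136
y0_5 = 16
x0_6 = 300
y0_6 = 140
x1_6 = 396
y1_6 = 260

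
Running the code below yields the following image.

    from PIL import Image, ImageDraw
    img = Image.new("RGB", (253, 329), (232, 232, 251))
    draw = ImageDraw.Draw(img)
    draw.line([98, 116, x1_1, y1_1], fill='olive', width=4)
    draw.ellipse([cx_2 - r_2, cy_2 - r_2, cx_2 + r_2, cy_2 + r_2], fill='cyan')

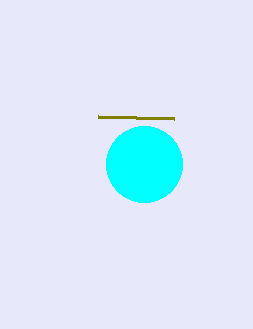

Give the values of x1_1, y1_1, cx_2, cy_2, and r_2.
x1_1 = 174; y1_1 = 118; cx_2 = 144; cy_2 = 164; r_2 = 38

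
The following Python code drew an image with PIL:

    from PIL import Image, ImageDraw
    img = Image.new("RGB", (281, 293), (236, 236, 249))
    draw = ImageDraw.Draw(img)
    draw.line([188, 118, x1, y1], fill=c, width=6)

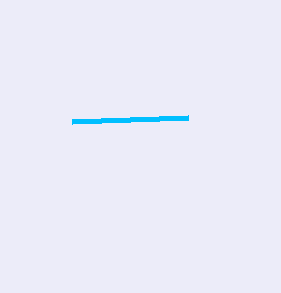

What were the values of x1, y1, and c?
x1 = 72
y1 = 122
c = 'deepskyblue'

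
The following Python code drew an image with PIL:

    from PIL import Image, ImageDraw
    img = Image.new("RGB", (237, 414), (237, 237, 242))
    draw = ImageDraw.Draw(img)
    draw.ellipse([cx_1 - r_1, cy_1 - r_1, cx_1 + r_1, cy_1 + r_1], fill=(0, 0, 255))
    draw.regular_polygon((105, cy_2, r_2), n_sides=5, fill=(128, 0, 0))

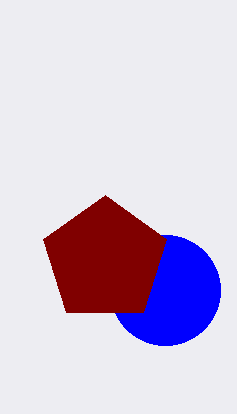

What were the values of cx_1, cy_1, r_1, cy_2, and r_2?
cx_1 = 165; cy_1 = 290; r_1 = 55; cy_2 = 260; r_2 = 65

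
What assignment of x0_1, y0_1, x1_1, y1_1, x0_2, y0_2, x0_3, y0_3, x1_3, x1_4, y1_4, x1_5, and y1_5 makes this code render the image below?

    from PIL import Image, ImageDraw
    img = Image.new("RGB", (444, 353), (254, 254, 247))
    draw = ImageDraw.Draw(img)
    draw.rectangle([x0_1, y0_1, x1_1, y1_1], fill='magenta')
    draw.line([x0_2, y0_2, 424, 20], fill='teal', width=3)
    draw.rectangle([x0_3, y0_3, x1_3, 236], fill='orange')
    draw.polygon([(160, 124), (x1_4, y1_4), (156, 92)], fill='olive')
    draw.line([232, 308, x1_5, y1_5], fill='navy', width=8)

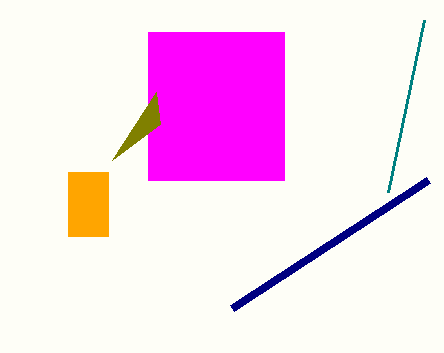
x0_1 = 148; y0_1 = 32; x1_1 = 284; y1_1 = 180; x0_2 = 388; y0_2 = 192; x0_3 = 68; y0_3 = 172; x1_3 = 108; x1_4 = 112; y1_4 = 160; x1_5 = 428; y1_5 = 180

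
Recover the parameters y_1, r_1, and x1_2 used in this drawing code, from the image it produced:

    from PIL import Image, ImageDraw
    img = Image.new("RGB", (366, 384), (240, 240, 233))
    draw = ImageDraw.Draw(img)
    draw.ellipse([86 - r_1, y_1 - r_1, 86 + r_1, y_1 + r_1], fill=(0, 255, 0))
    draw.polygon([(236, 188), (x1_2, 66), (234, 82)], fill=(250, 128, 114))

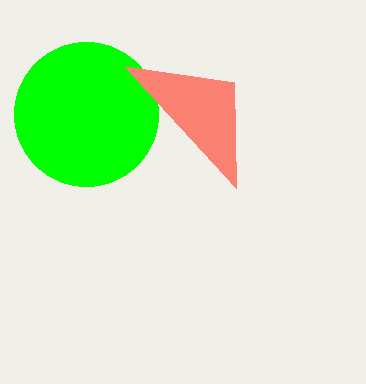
y_1 = 114
r_1 = 72
x1_2 = 124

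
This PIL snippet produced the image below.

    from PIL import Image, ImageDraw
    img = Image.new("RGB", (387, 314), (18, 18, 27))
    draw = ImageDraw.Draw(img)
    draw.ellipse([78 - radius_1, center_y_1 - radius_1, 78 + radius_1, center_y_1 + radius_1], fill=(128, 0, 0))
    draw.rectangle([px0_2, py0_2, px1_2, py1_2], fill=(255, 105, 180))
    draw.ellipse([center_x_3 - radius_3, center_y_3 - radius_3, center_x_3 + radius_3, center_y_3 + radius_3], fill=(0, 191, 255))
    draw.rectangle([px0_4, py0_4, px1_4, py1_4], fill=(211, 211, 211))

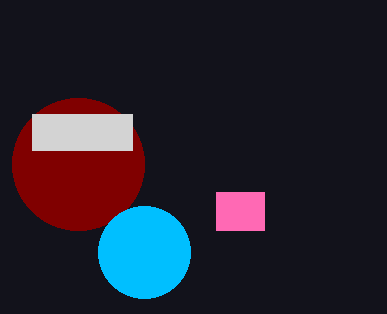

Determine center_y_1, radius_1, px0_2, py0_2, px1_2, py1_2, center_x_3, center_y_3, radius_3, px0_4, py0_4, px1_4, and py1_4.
center_y_1 = 164
radius_1 = 66
px0_2 = 216
py0_2 = 192
px1_2 = 264
py1_2 = 230
center_x_3 = 144
center_y_3 = 252
radius_3 = 46
px0_4 = 32
py0_4 = 114
px1_4 = 132
py1_4 = 150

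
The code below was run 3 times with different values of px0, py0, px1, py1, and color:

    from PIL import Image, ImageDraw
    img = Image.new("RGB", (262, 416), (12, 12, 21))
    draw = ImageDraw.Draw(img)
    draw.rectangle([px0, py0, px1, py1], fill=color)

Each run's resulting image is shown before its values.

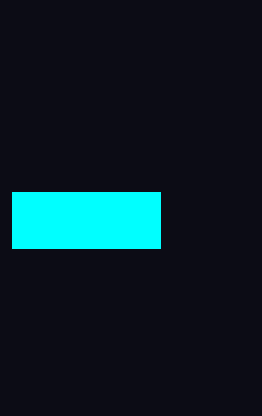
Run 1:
px0 = 12; py0 = 192; px1 = 160; py1 = 248; color = 'cyan'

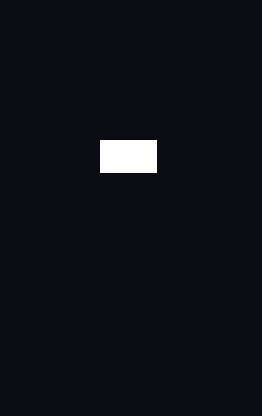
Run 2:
px0 = 100
py0 = 140
px1 = 156
py1 = 172
color = 'white'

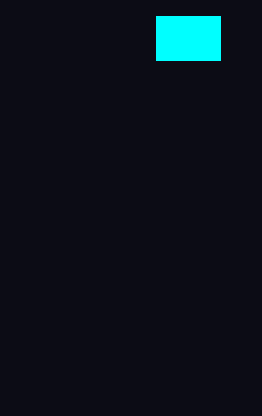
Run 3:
px0 = 156
py0 = 16
px1 = 220
py1 = 60
color = 'cyan'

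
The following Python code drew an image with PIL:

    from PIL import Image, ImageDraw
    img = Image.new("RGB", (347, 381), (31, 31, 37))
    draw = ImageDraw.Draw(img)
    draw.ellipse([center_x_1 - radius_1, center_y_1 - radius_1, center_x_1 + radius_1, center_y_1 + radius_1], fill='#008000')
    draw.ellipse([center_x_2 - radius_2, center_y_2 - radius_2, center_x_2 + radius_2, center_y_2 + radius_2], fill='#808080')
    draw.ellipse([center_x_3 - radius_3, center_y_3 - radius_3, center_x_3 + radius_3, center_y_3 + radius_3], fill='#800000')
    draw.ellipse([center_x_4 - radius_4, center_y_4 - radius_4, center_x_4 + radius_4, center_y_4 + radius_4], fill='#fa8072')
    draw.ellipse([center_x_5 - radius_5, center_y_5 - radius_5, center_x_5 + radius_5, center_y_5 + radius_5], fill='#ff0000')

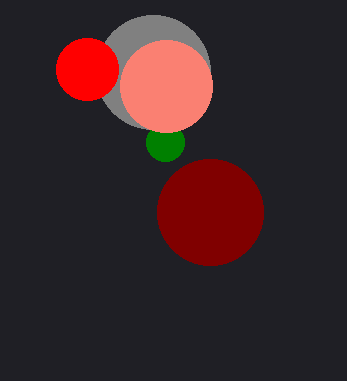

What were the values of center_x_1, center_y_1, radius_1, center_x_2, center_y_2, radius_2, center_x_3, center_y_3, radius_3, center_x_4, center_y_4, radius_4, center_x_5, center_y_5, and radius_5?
center_x_1 = 165
center_y_1 = 142
radius_1 = 19
center_x_2 = 153
center_y_2 = 72
radius_2 = 57
center_x_3 = 210
center_y_3 = 212
radius_3 = 53
center_x_4 = 166
center_y_4 = 86
radius_4 = 46
center_x_5 = 87
center_y_5 = 69
radius_5 = 31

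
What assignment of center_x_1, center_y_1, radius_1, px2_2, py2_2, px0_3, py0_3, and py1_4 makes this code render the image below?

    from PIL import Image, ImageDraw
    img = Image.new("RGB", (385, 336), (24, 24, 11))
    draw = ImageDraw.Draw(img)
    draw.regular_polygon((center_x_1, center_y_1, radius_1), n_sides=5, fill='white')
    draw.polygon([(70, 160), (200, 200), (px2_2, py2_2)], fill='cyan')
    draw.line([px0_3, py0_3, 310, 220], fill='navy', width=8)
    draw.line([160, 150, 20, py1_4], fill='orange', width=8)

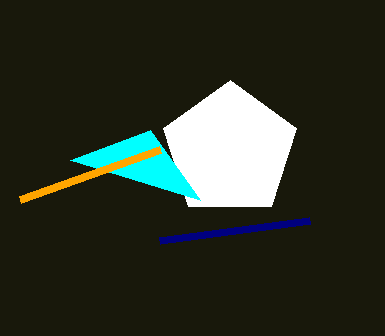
center_x_1 = 230, center_y_1 = 150, radius_1 = 70, px2_2 = 150, py2_2 = 130, px0_3 = 160, py0_3 = 240, py1_4 = 200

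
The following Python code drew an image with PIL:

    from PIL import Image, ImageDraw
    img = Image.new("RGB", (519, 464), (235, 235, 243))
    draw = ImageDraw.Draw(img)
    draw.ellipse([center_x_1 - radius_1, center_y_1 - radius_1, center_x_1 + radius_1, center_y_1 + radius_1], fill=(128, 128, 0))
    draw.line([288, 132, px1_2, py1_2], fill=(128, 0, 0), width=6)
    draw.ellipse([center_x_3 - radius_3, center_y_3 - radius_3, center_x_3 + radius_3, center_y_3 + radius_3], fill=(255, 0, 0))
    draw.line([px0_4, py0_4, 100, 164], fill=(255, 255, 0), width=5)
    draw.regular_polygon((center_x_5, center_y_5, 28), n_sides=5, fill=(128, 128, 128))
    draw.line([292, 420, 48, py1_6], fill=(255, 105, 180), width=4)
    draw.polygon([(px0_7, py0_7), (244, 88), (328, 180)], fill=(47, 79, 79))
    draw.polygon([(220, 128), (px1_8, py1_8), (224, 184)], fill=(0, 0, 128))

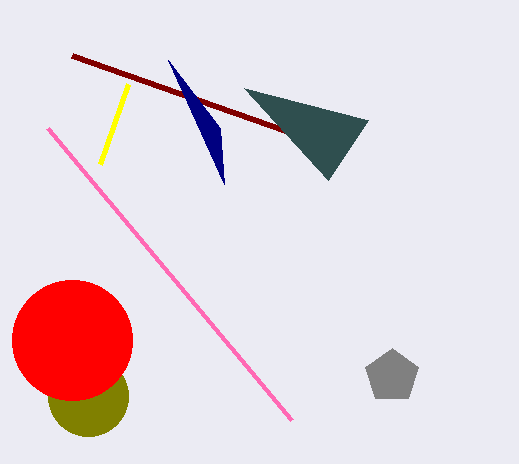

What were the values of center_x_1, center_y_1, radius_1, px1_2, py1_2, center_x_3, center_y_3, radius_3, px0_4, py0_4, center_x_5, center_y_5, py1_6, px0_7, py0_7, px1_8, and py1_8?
center_x_1 = 88; center_y_1 = 396; radius_1 = 40; px1_2 = 72; py1_2 = 56; center_x_3 = 72; center_y_3 = 340; radius_3 = 60; px0_4 = 128; py0_4 = 84; center_x_5 = 392; center_y_5 = 376; py1_6 = 128; px0_7 = 368; py0_7 = 120; px1_8 = 168; py1_8 = 60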